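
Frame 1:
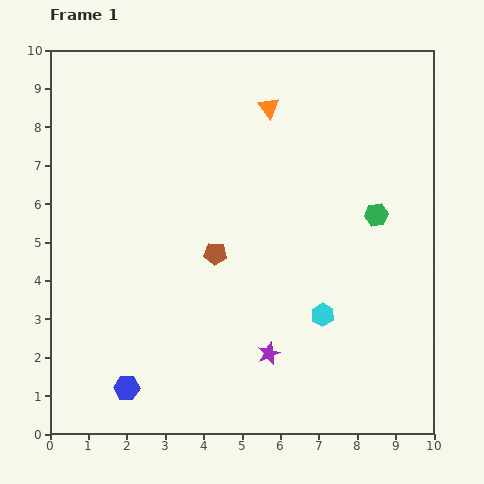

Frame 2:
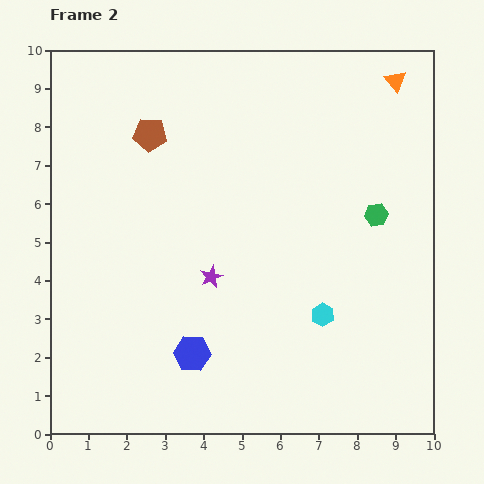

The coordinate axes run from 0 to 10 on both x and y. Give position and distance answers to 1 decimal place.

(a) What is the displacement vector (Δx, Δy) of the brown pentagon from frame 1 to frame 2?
(-1.7, 3.1)

The brown pentagon was at (4.3, 4.7) in frame 1 and (2.6, 7.8) in frame 2.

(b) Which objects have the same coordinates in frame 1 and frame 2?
the cyan hexagon, the green hexagon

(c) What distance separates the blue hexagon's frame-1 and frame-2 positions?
1.9

The blue hexagon moved from (2.0, 1.2) to (3.7, 2.1), a distance of √(1.7² + 0.9²) ≈ 1.9.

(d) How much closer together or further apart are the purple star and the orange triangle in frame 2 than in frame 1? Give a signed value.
+0.6

Distance in frame 1: 6.4. Distance in frame 2: 7.0.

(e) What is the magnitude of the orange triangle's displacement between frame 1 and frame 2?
3.4

The orange triangle moved from (5.7, 8.5) to (9.0, 9.2), a distance of √(3.3² + 0.7²) ≈ 3.4.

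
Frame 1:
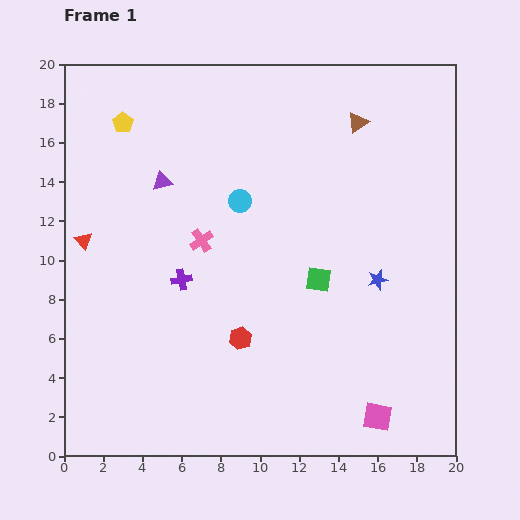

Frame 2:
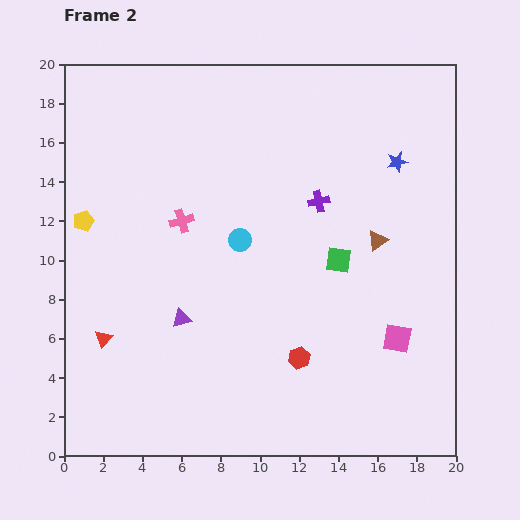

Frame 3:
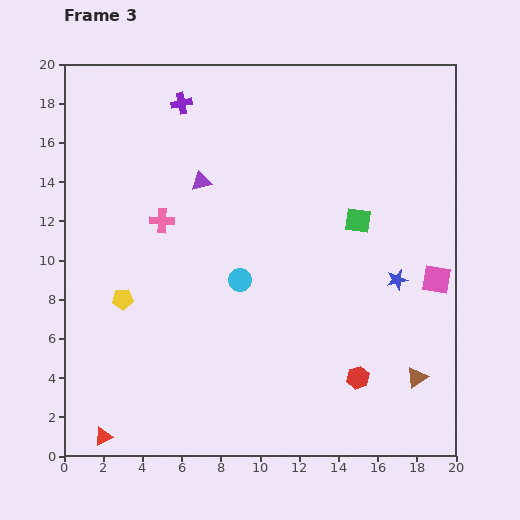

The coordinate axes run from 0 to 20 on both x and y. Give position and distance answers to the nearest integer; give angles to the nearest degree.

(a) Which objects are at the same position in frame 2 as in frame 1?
none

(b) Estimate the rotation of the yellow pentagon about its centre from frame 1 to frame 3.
31° clockwise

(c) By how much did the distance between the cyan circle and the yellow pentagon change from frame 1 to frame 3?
-1

Distance in frame 1: 7. Distance in frame 3: 6.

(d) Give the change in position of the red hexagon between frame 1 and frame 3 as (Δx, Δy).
(6, -2)

The red hexagon was at (9, 6) in frame 1 and (15, 4) in frame 3.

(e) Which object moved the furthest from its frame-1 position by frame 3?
the brown triangle

(moved 13; next 10)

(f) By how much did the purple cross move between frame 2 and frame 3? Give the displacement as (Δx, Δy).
(-7, 5)

The purple cross was at (13, 13) in frame 2 and (6, 18) in frame 3.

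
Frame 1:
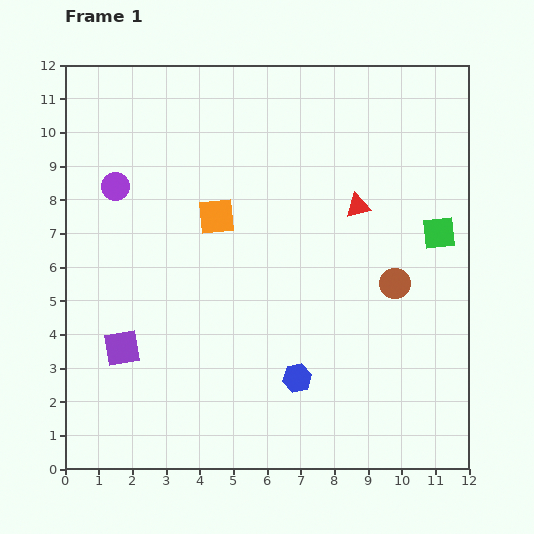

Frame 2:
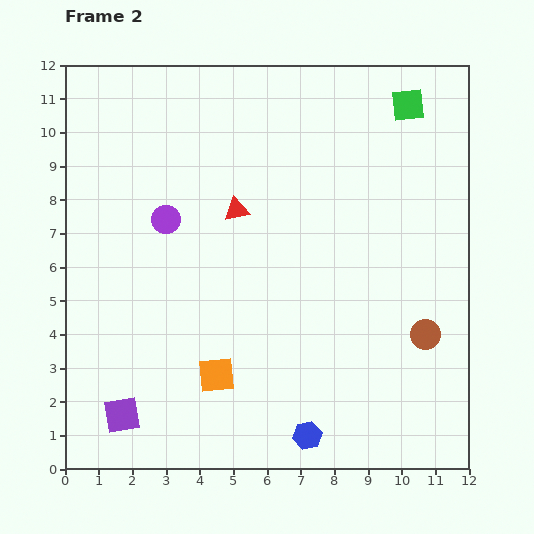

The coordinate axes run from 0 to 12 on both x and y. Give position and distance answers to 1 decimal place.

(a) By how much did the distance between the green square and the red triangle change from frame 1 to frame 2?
+3.5

Distance in frame 1: 2.5. Distance in frame 2: 6.0.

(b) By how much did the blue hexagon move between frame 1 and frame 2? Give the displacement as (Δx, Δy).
(0.3, -1.7)

The blue hexagon was at (6.9, 2.7) in frame 1 and (7.2, 1.0) in frame 2.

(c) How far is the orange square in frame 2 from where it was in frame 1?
4.7

The orange square moved from (4.5, 7.5) to (4.5, 2.8), a distance of √(0.0² + 4.7²) ≈ 4.7.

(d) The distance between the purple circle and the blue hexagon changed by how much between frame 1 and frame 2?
-0.2

Distance in frame 1: 7.9. Distance in frame 2: 7.7.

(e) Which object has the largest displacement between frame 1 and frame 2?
the orange square

(moved 4.7; next 3.9)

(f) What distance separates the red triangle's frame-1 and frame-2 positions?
3.6

The red triangle moved from (8.7, 7.8) to (5.1, 7.7), a distance of √(3.6² + 0.1²) ≈ 3.6.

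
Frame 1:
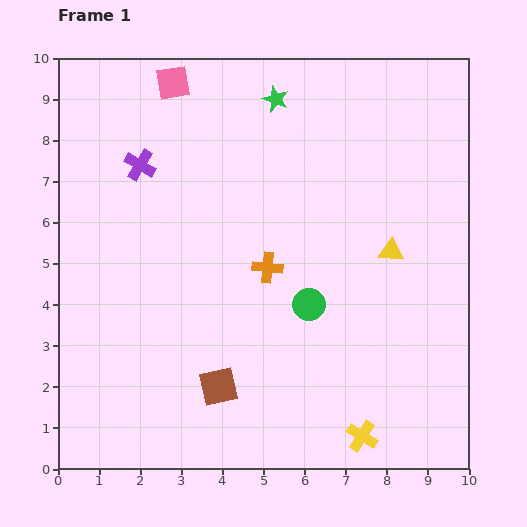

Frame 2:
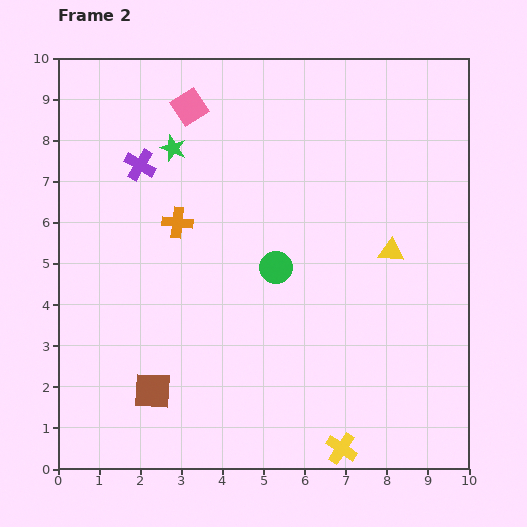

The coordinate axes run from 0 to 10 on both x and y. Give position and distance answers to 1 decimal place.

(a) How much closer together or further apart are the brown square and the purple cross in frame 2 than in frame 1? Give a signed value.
-0.2

Distance in frame 1: 5.7. Distance in frame 2: 5.5.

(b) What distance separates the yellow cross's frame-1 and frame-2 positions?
0.6

The yellow cross moved from (7.4, 0.8) to (6.9, 0.5), a distance of √(0.5² + 0.3²) ≈ 0.6.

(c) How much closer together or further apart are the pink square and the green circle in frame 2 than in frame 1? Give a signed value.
-1.9

Distance in frame 1: 6.3. Distance in frame 2: 4.4.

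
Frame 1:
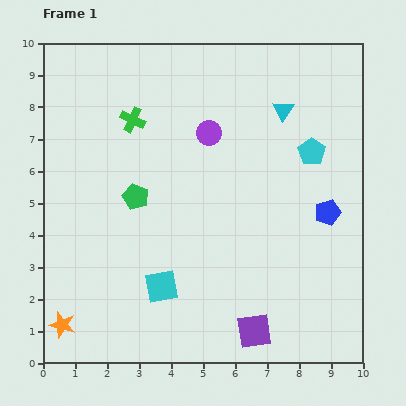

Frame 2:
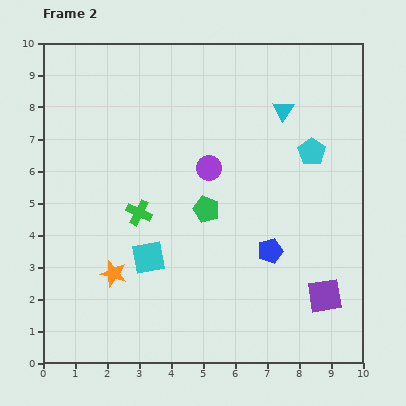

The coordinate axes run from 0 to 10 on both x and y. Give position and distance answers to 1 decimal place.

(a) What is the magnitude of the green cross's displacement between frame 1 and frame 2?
2.9

The green cross moved from (2.8, 7.6) to (3.0, 4.7), a distance of √(0.2² + 2.9²) ≈ 2.9.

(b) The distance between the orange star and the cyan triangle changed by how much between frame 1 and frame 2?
-2.2

Distance in frame 1: 9.6. Distance in frame 2: 7.4.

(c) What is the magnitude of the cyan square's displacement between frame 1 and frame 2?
1.0

The cyan square moved from (3.7, 2.4) to (3.3, 3.3), a distance of √(0.4² + 0.9²) ≈ 1.0.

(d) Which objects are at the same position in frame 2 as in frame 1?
the cyan pentagon, the cyan triangle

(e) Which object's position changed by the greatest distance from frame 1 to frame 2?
the green cross

(moved 2.9; next 2.5)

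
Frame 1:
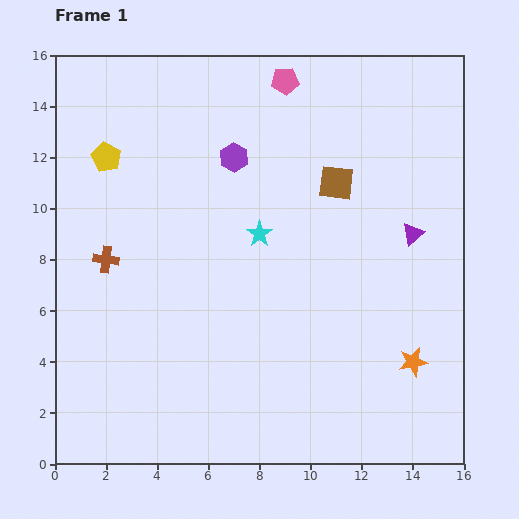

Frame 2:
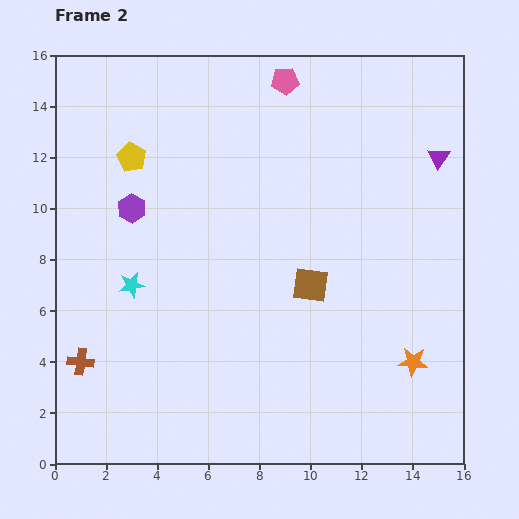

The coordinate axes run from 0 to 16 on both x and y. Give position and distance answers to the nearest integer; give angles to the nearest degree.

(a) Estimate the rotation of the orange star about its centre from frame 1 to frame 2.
17° clockwise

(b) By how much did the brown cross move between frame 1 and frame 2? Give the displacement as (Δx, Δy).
(-1, -4)

The brown cross was at (2, 8) in frame 1 and (1, 4) in frame 2.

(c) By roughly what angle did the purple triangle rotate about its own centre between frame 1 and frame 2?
17° counter-clockwise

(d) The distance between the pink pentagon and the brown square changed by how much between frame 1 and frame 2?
+4

Distance in frame 1: 4. Distance in frame 2: 8.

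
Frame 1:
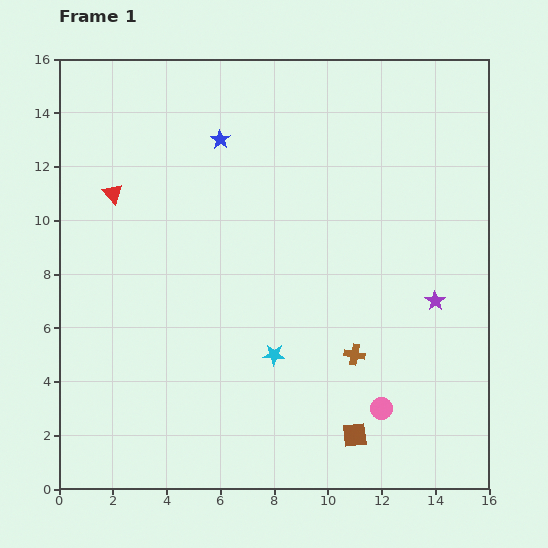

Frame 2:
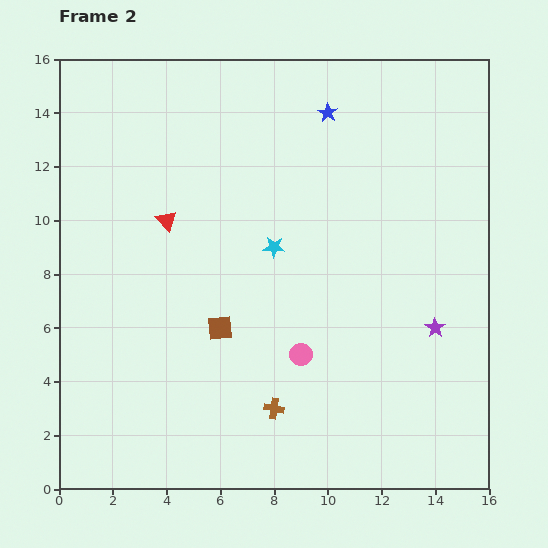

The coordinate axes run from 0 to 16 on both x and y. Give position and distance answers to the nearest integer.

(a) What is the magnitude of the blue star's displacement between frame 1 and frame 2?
4

The blue star moved from (6, 13) to (10, 14), a distance of √(4² + 1²) ≈ 4.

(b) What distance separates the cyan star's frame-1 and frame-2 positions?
4

The cyan star moved from (8, 5) to (8, 9), a distance of √(0² + 4²) ≈ 4.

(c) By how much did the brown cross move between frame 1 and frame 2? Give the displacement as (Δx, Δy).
(-3, -2)

The brown cross was at (11, 5) in frame 1 and (8, 3) in frame 2.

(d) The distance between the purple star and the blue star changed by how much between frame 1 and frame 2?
-1

Distance in frame 1: 10. Distance in frame 2: 9.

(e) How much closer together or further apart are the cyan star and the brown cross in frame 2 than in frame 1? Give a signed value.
+3

Distance in frame 1: 3. Distance in frame 2: 6.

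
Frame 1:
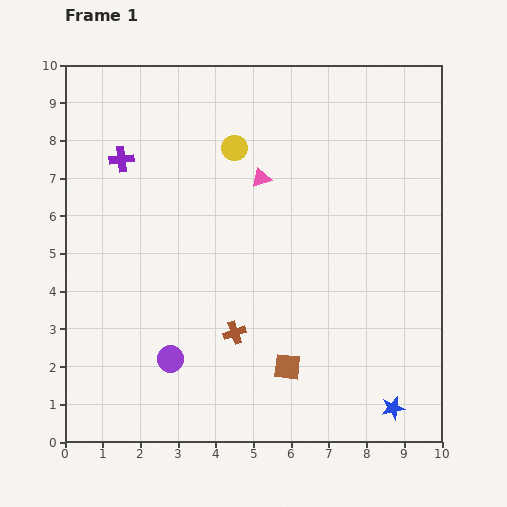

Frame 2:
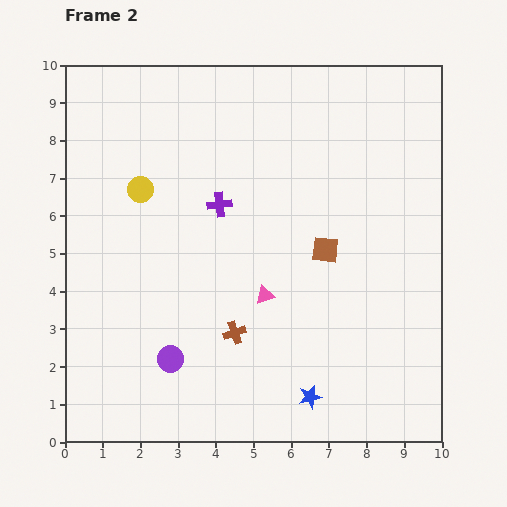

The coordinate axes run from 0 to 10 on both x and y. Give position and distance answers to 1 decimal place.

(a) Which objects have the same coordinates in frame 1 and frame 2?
the purple circle, the brown cross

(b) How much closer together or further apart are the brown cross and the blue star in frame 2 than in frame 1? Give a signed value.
-2.1

Distance in frame 1: 4.7. Distance in frame 2: 2.6.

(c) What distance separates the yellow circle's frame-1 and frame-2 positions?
2.7

The yellow circle moved from (4.5, 7.8) to (2.0, 6.7), a distance of √(2.5² + 1.1²) ≈ 2.7.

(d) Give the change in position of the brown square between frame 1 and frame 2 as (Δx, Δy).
(1.0, 3.1)

The brown square was at (5.9, 2.0) in frame 1 and (6.9, 5.1) in frame 2.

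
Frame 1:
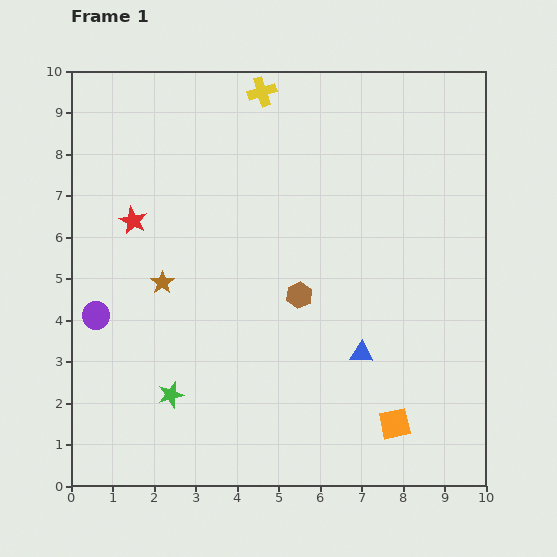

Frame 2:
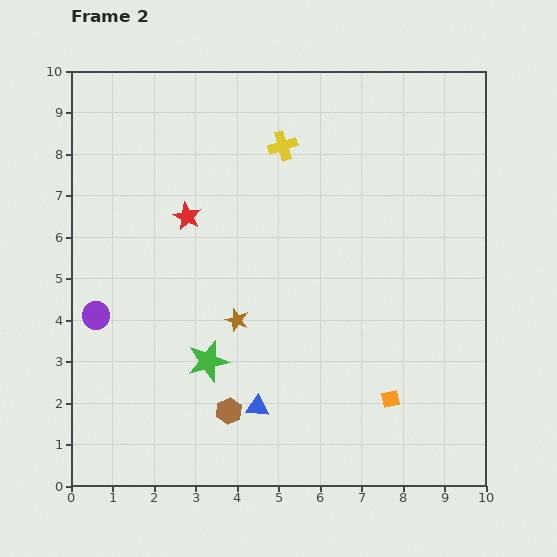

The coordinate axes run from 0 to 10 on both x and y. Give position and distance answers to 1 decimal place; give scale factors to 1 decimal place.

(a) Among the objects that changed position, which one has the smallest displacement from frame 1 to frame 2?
the orange square

(moved 0.6)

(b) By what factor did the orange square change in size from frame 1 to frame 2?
0.6×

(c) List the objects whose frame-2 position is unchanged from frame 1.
the purple circle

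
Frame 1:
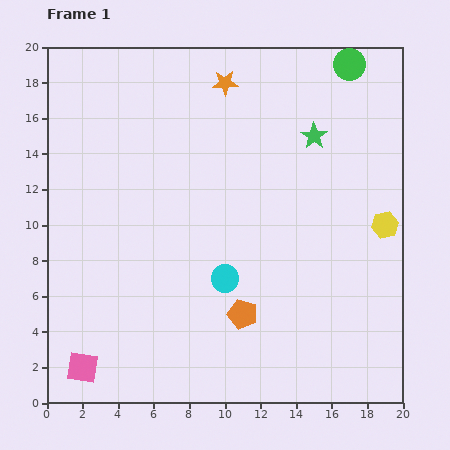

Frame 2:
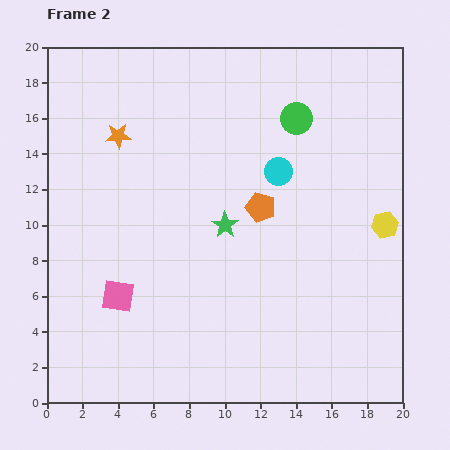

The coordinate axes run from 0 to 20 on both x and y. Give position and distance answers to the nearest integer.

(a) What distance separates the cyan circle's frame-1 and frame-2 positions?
7

The cyan circle moved from (10, 7) to (13, 13), a distance of √(3² + 6²) ≈ 7.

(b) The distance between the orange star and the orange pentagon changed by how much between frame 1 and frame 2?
-4

Distance in frame 1: 13. Distance in frame 2: 9.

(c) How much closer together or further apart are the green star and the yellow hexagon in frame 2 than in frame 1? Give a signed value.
+3

Distance in frame 1: 6. Distance in frame 2: 9.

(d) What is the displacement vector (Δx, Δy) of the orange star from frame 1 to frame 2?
(-6, -3)

The orange star was at (10, 18) in frame 1 and (4, 15) in frame 2.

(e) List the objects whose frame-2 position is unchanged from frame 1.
the yellow hexagon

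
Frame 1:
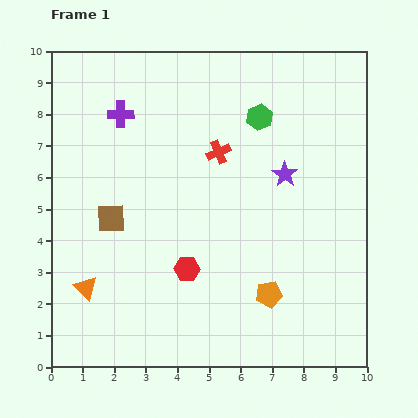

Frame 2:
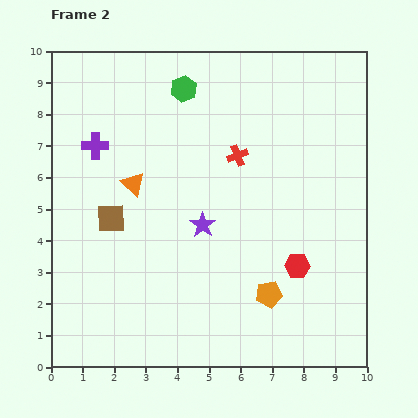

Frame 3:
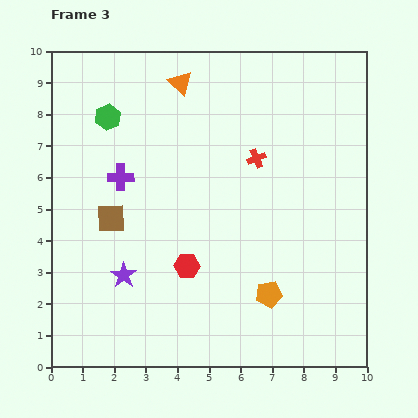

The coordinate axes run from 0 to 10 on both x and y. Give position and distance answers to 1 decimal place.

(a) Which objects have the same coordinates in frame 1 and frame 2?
the brown square, the orange pentagon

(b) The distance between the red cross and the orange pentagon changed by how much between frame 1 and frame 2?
-0.3

Distance in frame 1: 4.8. Distance in frame 2: 4.5.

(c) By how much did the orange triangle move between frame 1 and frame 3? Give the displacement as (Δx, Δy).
(3.0, 6.5)

The orange triangle was at (1.1, 2.5) in frame 1 and (4.1, 9.0) in frame 3.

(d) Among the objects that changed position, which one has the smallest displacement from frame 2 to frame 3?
the red cross

(moved 0.6)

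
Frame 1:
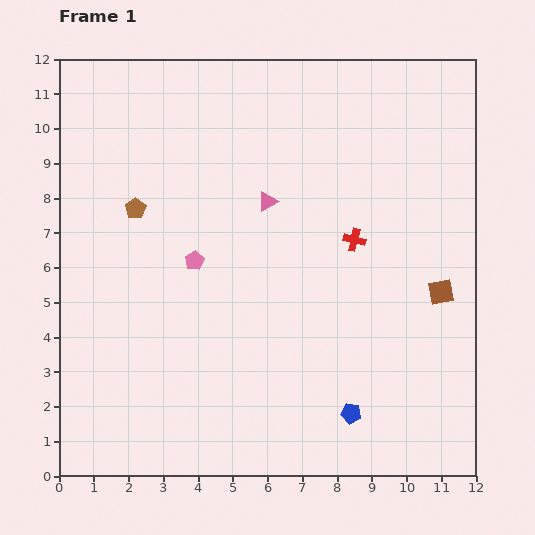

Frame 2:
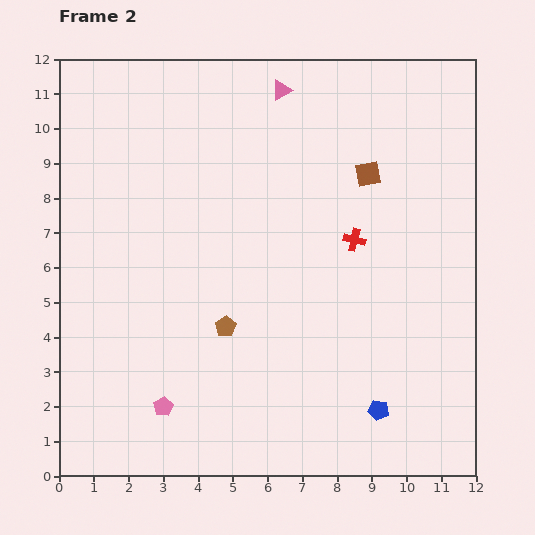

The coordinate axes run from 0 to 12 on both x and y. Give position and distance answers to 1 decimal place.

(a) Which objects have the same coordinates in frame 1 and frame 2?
the red cross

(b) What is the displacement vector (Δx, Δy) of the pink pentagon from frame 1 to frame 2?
(-0.9, -4.2)

The pink pentagon was at (3.9, 6.2) in frame 1 and (3.0, 2.0) in frame 2.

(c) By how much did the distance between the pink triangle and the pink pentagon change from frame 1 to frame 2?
+7.0

Distance in frame 1: 2.7. Distance in frame 2: 9.7.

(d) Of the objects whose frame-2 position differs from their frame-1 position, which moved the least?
the blue pentagon

(moved 0.8)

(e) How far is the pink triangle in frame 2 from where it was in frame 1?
3.2

The pink triangle moved from (6.0, 7.9) to (6.4, 11.1), a distance of √(0.4² + 3.2²) ≈ 3.2.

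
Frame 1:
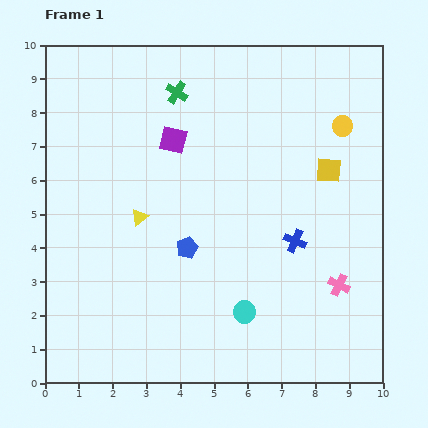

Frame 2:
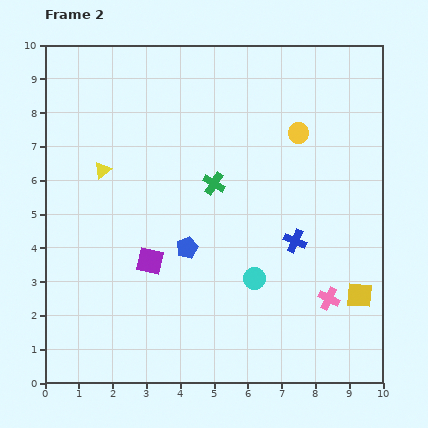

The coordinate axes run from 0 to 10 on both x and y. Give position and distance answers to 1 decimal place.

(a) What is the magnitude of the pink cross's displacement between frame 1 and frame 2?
0.5

The pink cross moved from (8.7, 2.9) to (8.4, 2.5), a distance of √(0.3² + 0.4²) ≈ 0.5.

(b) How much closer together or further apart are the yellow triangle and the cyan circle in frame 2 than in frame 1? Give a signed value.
+1.3

Distance in frame 1: 4.2. Distance in frame 2: 5.5.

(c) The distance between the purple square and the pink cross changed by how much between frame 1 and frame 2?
-1.1

Distance in frame 1: 6.5. Distance in frame 2: 5.4.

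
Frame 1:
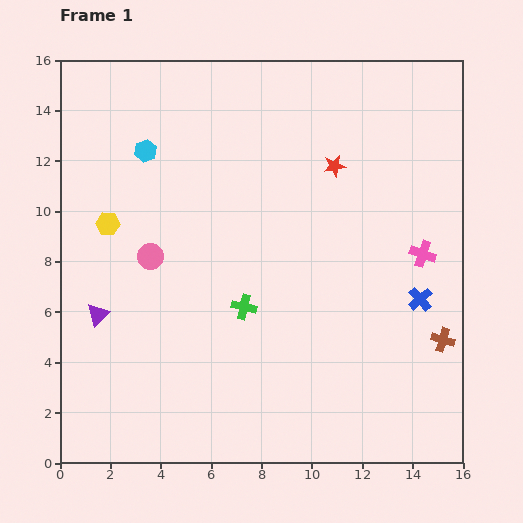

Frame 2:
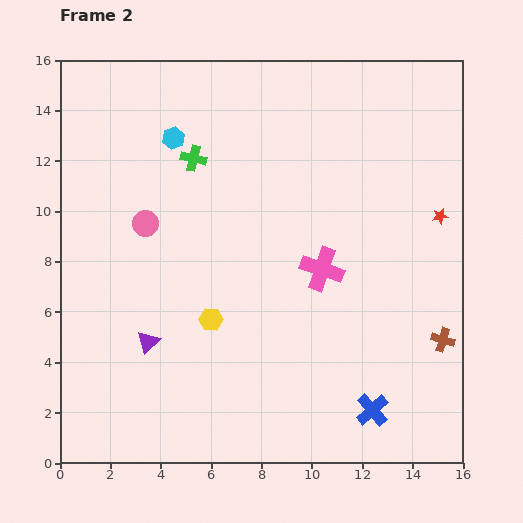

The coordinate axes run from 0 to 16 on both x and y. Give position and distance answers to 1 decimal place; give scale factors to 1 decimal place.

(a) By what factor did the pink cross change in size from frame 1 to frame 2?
1.7×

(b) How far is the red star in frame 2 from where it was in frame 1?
4.7

The red star moved from (10.9, 11.8) to (15.1, 9.8), a distance of √(4.2² + 2.0²) ≈ 4.7.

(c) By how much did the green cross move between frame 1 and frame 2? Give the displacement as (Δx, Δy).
(-2.0, 5.9)

The green cross was at (7.3, 6.2) in frame 1 and (5.3, 12.1) in frame 2.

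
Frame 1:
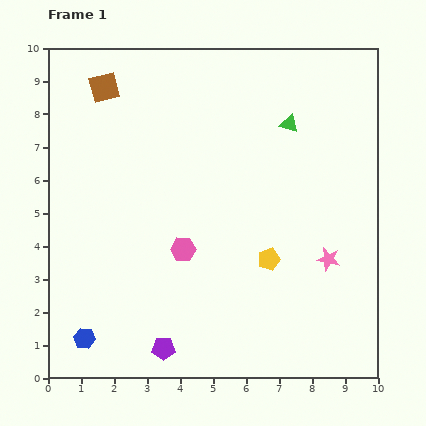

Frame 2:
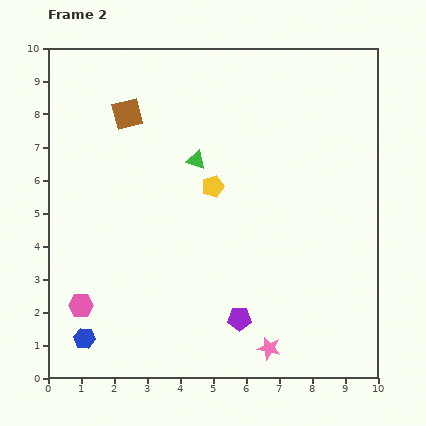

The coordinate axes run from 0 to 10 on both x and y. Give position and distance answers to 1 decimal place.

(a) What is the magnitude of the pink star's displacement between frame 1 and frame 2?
3.2

The pink star moved from (8.5, 3.6) to (6.7, 0.9), a distance of √(1.8² + 2.7²) ≈ 3.2.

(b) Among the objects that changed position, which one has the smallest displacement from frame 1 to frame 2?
the brown square

(moved 1.1)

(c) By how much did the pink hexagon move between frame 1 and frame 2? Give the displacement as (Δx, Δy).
(-3.1, -1.7)

The pink hexagon was at (4.1, 3.9) in frame 1 and (1.0, 2.2) in frame 2.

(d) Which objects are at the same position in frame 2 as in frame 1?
the blue hexagon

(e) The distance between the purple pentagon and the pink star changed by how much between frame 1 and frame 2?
-4.4

Distance in frame 1: 5.7. Distance in frame 2: 1.3.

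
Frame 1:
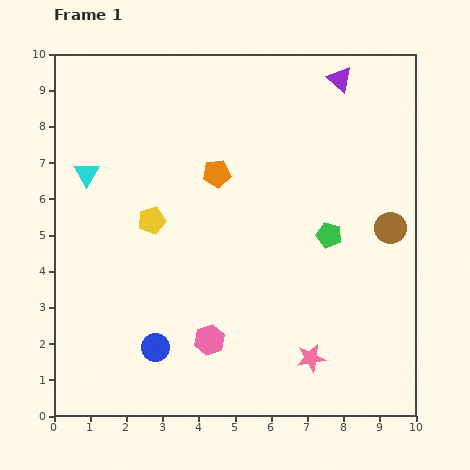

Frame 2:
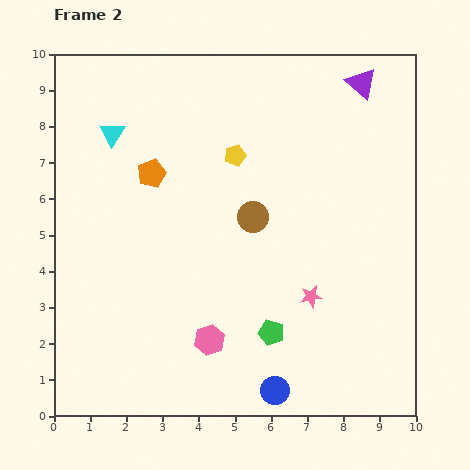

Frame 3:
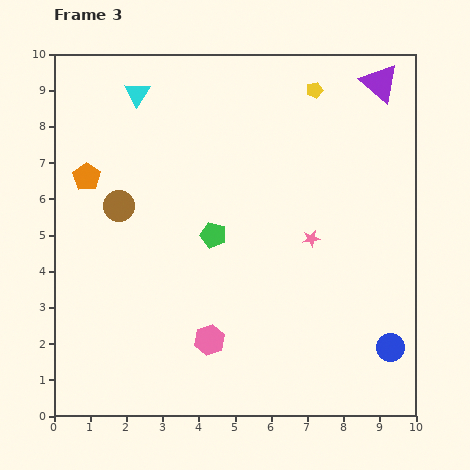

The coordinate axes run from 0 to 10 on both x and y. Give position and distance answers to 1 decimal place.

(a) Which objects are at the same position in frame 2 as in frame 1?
the pink hexagon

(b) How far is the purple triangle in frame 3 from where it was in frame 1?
1.1

The purple triangle moved from (7.9, 9.3) to (9.0, 9.2), a distance of √(1.1² + 0.1²) ≈ 1.1.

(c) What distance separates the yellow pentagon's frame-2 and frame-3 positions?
2.8

The yellow pentagon moved from (5.0, 7.2) to (7.2, 9.0), a distance of √(2.2² + 1.8²) ≈ 2.8.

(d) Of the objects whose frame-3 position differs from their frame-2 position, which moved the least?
the purple triangle

(moved 0.5)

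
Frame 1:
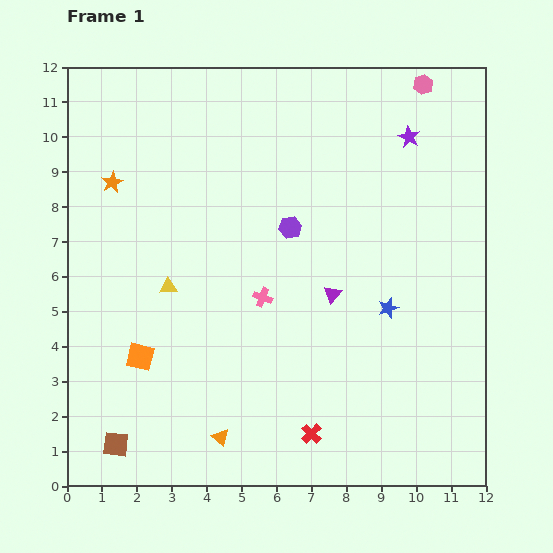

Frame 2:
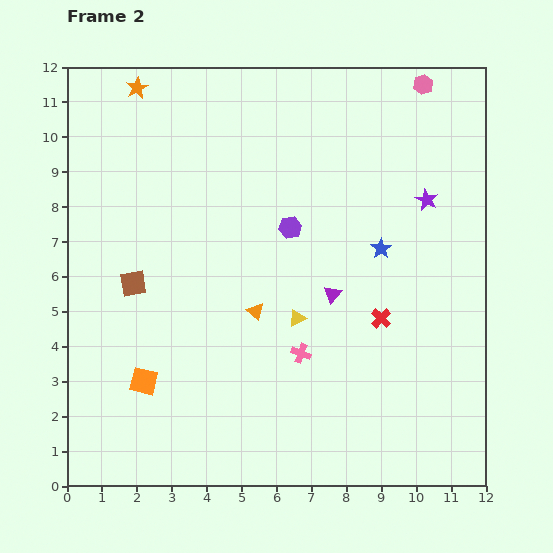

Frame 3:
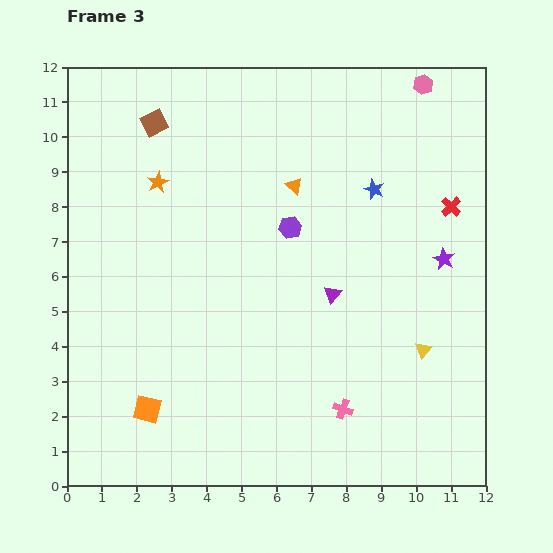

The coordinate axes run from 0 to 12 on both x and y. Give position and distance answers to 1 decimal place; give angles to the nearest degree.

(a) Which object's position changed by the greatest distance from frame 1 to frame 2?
the brown square

(moved 4.6; next 3.9)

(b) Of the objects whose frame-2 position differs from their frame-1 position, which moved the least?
the orange square

(moved 0.7)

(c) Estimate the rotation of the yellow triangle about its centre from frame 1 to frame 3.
44° counter-clockwise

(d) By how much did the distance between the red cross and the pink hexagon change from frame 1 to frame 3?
-6.9

Distance in frame 1: 10.5. Distance in frame 3: 3.6.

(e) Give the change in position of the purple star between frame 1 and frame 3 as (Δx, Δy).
(1.0, -3.5)

The purple star was at (9.8, 10.0) in frame 1 and (10.8, 6.5) in frame 3.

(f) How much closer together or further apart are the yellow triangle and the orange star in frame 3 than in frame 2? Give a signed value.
+1.0

Distance in frame 2: 8.0. Distance in frame 3: 9.0.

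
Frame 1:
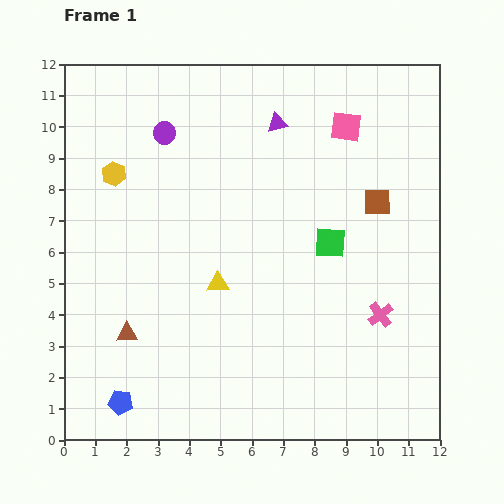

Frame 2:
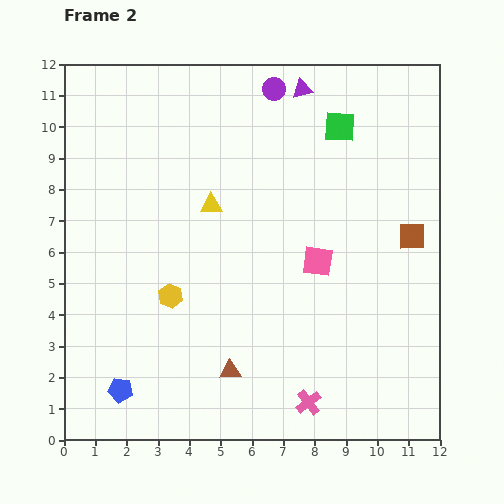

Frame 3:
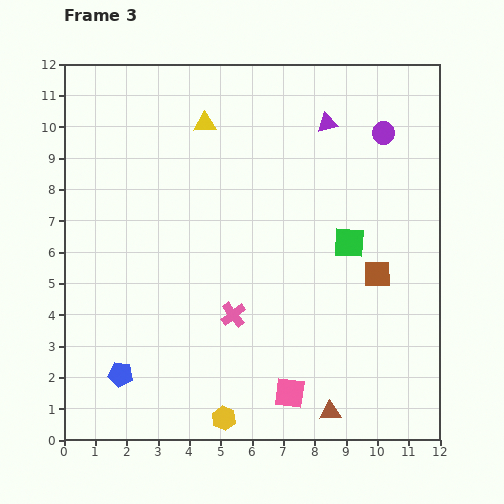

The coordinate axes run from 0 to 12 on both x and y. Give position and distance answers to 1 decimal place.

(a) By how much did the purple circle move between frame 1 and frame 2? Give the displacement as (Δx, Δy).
(3.5, 1.4)

The purple circle was at (3.2, 9.8) in frame 1 and (6.7, 11.2) in frame 2.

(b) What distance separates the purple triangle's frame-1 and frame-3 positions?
1.6

The purple triangle moved from (6.8, 10.1) to (8.4, 10.1), a distance of √(1.6² + 0.0²) ≈ 1.6.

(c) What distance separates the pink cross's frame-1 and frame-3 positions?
4.7

The pink cross moved from (10.1, 4.0) to (5.4, 4.0), a distance of √(4.7² + 0.0²) ≈ 4.7.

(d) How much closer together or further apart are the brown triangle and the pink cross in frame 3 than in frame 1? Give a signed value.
-3.7

Distance in frame 1: 8.1. Distance in frame 3: 4.4.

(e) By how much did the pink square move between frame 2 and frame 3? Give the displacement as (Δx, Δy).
(-0.9, -4.2)

The pink square was at (8.1, 5.7) in frame 2 and (7.2, 1.5) in frame 3.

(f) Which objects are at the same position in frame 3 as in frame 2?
none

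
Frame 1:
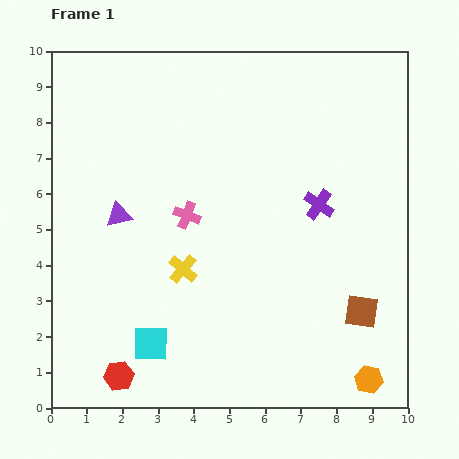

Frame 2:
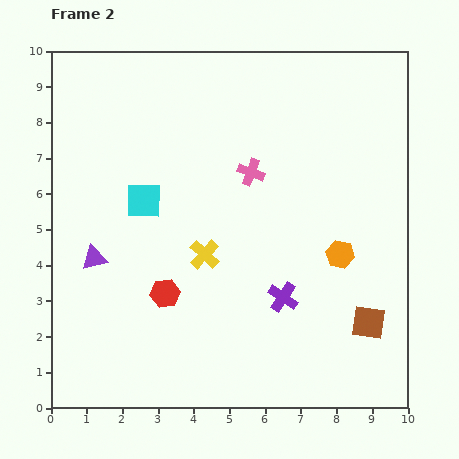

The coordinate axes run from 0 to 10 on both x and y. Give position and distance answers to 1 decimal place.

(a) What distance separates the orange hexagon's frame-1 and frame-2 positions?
3.6

The orange hexagon moved from (8.9, 0.8) to (8.1, 4.3), a distance of √(0.8² + 3.5²) ≈ 3.6.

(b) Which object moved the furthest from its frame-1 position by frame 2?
the cyan square

(moved 4.0; next 3.6)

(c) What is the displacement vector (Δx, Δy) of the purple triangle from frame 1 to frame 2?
(-0.7, -1.2)

The purple triangle was at (1.9, 5.4) in frame 1 and (1.2, 4.2) in frame 2.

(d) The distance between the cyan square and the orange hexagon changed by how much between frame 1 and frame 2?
-0.5

Distance in frame 1: 6.2. Distance in frame 2: 5.7.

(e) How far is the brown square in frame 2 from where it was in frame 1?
0.4

The brown square moved from (8.7, 2.7) to (8.9, 2.4), a distance of √(0.2² + 0.3²) ≈ 0.4.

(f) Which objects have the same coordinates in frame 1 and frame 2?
none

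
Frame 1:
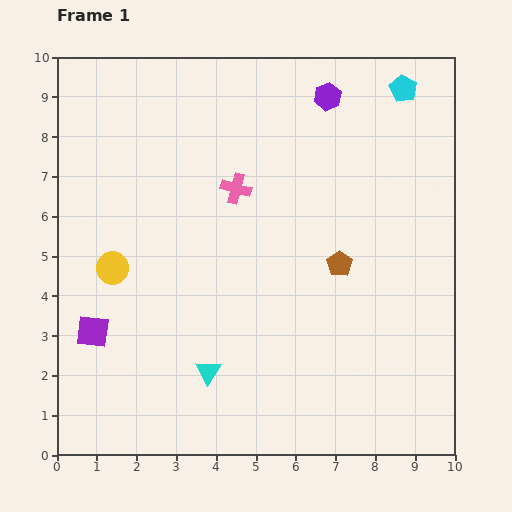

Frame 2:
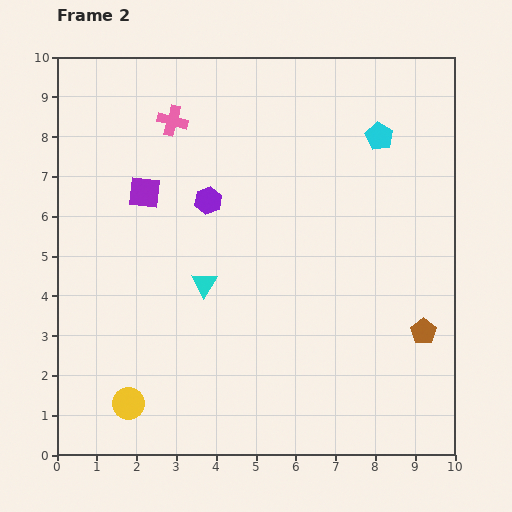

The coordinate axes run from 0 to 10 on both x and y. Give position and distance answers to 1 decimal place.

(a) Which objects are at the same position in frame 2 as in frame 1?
none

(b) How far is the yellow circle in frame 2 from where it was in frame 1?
3.4

The yellow circle moved from (1.4, 4.7) to (1.8, 1.3), a distance of √(0.4² + 3.4²) ≈ 3.4.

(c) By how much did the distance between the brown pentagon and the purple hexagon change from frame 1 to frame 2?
+2.1

Distance in frame 1: 4.2. Distance in frame 2: 6.3.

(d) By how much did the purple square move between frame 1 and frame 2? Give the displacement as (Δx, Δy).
(1.3, 3.5)

The purple square was at (0.9, 3.1) in frame 1 and (2.2, 6.6) in frame 2.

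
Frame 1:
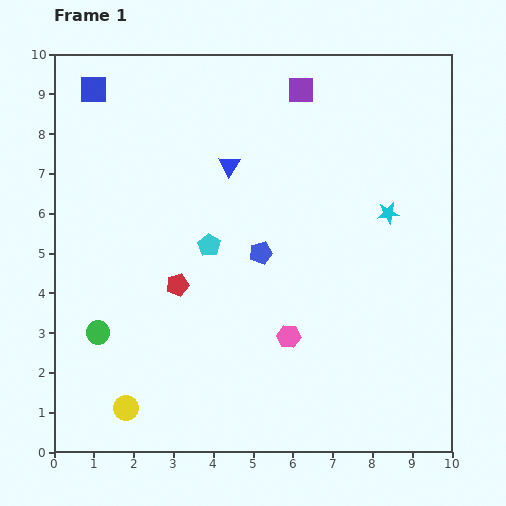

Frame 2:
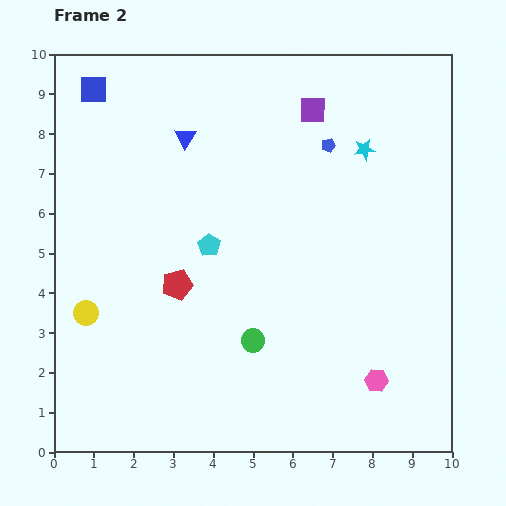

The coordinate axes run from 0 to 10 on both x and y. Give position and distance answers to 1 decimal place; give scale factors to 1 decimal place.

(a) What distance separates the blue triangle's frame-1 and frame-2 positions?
1.3

The blue triangle moved from (4.4, 7.2) to (3.3, 7.9), a distance of √(1.1² + 0.7²) ≈ 1.3.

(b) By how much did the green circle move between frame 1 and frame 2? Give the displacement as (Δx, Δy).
(3.9, -0.2)

The green circle was at (1.1, 3.0) in frame 1 and (5.0, 2.8) in frame 2.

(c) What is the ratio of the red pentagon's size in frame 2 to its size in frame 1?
1.4×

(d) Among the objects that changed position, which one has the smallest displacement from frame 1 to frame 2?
the purple square

(moved 0.6)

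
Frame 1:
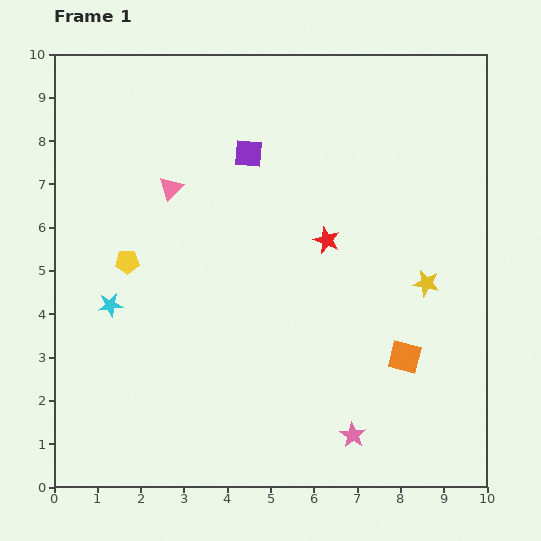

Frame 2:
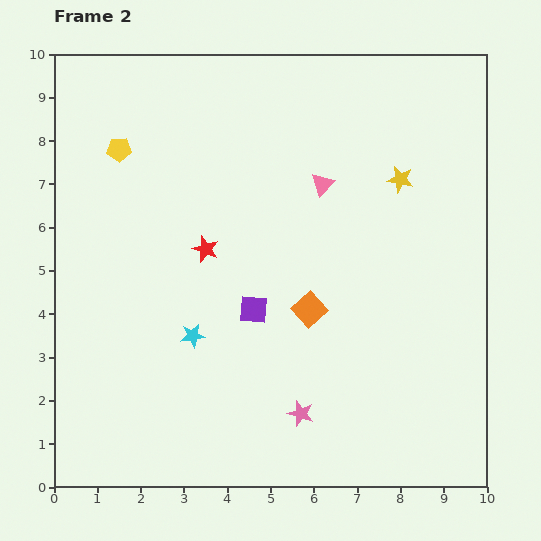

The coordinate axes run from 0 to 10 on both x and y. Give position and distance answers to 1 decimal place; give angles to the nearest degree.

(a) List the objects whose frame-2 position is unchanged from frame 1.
none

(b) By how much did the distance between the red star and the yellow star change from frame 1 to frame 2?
+2.3

Distance in frame 1: 2.5. Distance in frame 2: 4.8.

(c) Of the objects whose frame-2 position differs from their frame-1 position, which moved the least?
the pink star

(moved 1.3)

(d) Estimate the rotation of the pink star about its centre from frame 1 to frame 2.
16° counter-clockwise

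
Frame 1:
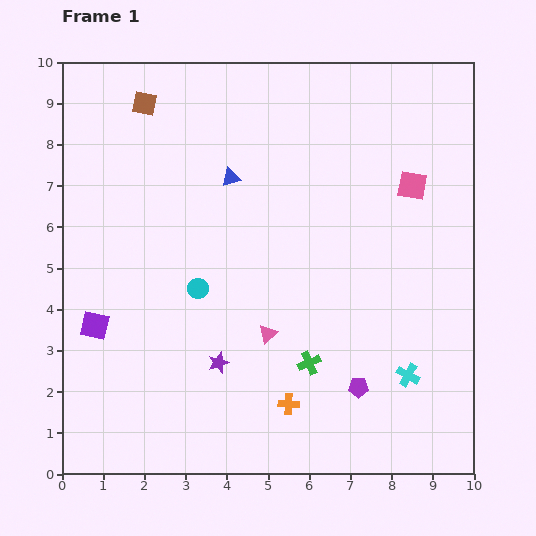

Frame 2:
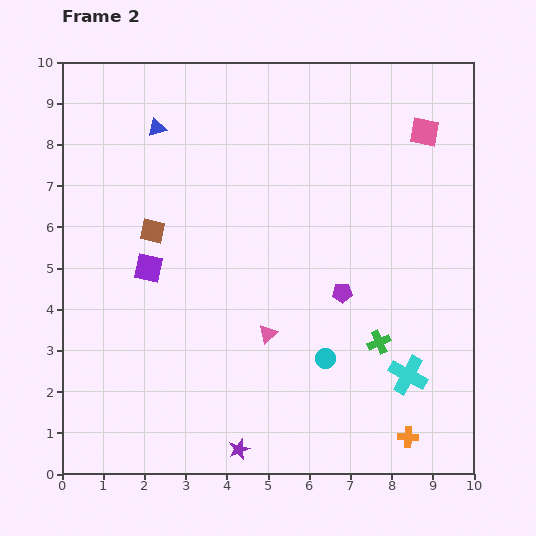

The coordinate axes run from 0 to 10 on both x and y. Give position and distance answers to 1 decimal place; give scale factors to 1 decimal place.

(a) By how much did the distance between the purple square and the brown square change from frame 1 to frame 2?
-4.6

Distance in frame 1: 5.5. Distance in frame 2: 0.9.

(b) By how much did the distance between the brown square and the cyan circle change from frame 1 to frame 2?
+0.5

Distance in frame 1: 4.7. Distance in frame 2: 5.2.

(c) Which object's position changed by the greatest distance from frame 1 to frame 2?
the cyan circle

(moved 3.5; next 3.1)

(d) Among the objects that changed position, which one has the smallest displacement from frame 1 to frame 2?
the pink square

(moved 1.3)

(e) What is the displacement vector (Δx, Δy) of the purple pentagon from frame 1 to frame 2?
(-0.4, 2.3)

The purple pentagon was at (7.2, 2.1) in frame 1 and (6.8, 4.4) in frame 2.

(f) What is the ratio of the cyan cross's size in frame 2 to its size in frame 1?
1.6×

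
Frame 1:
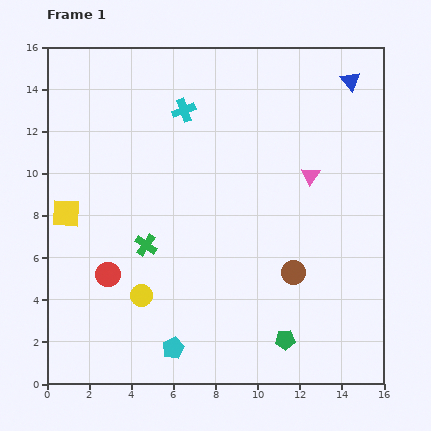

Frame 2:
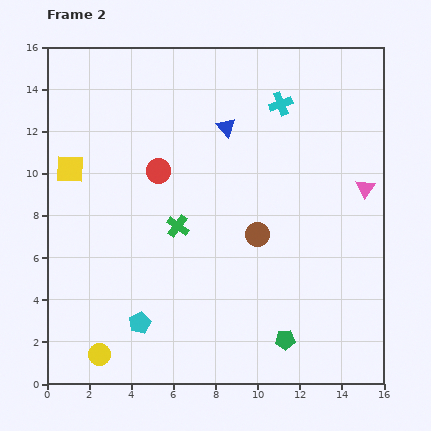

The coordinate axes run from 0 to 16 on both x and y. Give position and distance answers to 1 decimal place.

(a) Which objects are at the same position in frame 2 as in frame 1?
the green pentagon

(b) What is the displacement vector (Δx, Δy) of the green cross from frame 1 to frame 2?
(1.5, 0.9)

The green cross was at (4.7, 6.6) in frame 1 and (6.2, 7.5) in frame 2.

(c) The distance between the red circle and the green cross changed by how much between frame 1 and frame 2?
+0.5

Distance in frame 1: 2.3. Distance in frame 2: 2.8.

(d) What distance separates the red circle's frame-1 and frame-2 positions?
5.5

The red circle moved from (2.9, 5.2) to (5.3, 10.1), a distance of √(2.4² + 4.9²) ≈ 5.5.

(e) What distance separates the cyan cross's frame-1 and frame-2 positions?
4.6

The cyan cross moved from (6.5, 13.0) to (11.1, 13.3), a distance of √(4.6² + 0.3²) ≈ 4.6.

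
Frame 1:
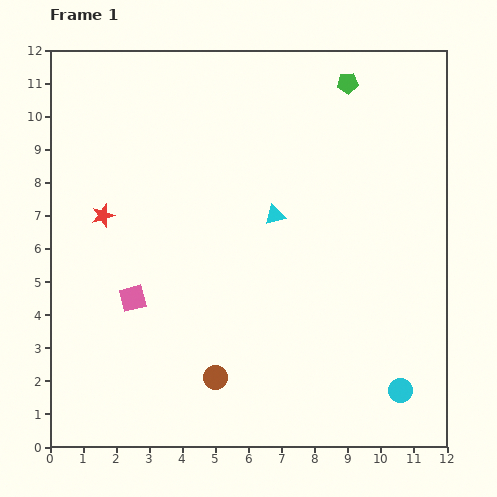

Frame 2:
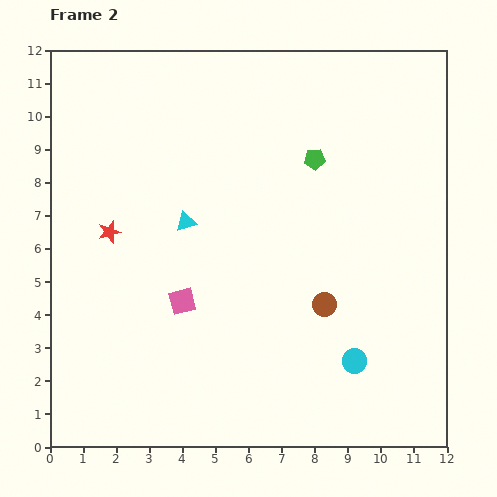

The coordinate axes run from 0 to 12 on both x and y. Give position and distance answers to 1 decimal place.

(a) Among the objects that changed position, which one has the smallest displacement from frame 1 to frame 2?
the red star

(moved 0.5)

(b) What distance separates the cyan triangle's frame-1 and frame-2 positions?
2.7

The cyan triangle moved from (6.8, 7.0) to (4.1, 6.8), a distance of √(2.7² + 0.2²) ≈ 2.7.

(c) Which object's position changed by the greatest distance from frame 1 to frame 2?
the brown circle

(moved 4.0; next 2.7)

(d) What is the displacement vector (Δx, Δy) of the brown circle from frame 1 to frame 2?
(3.3, 2.2)

The brown circle was at (5.0, 2.1) in frame 1 and (8.3, 4.3) in frame 2.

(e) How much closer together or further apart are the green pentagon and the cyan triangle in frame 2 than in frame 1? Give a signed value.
-0.3

Distance in frame 1: 4.6. Distance in frame 2: 4.3.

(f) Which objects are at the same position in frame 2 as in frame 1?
none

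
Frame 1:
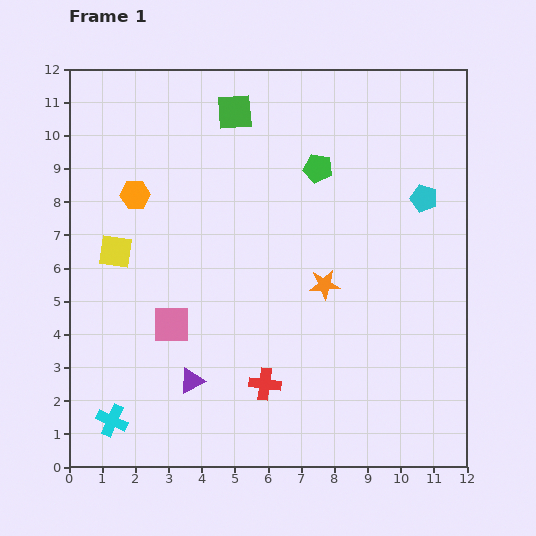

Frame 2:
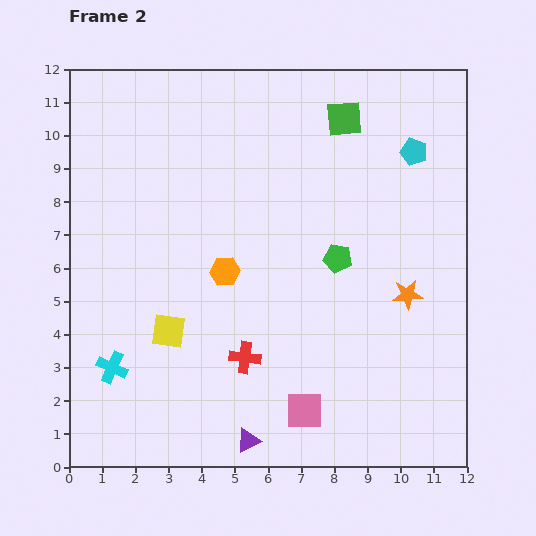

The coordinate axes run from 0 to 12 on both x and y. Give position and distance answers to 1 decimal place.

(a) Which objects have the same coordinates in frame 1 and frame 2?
none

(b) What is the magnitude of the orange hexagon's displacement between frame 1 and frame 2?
3.5

The orange hexagon moved from (2.0, 8.2) to (4.7, 5.9), a distance of √(2.7² + 2.3²) ≈ 3.5.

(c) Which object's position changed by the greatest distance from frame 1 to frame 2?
the pink square

(moved 4.8; next 3.5)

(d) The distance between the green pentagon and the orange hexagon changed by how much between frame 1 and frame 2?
-2.2

Distance in frame 1: 5.6. Distance in frame 2: 3.4.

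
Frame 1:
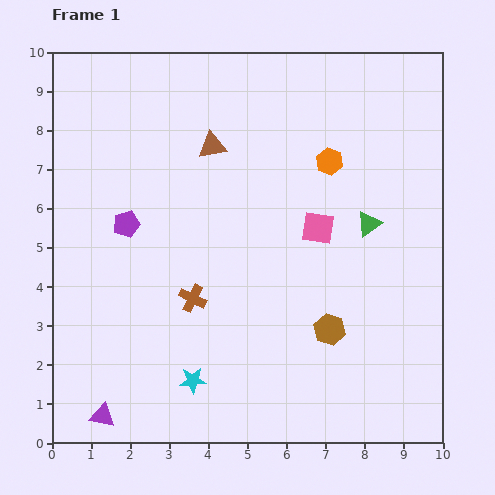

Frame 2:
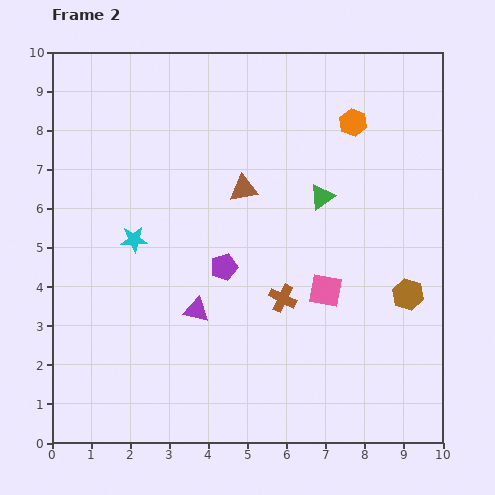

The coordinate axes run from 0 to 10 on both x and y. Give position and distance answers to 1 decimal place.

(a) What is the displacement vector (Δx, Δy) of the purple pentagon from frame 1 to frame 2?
(2.5, -1.1)

The purple pentagon was at (1.9, 5.6) in frame 1 and (4.4, 4.5) in frame 2.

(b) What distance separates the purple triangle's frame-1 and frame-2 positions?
3.6

The purple triangle moved from (1.3, 0.7) to (3.7, 3.4), a distance of √(2.4² + 2.7²) ≈ 3.6.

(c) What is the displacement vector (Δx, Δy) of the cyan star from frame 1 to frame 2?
(-1.5, 3.6)

The cyan star was at (3.6, 1.6) in frame 1 and (2.1, 5.2) in frame 2.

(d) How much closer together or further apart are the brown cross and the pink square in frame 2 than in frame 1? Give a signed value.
-2.6

Distance in frame 1: 3.7. Distance in frame 2: 1.1.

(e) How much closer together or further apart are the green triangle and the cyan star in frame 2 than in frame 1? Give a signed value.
-1.1

Distance in frame 1: 6.0. Distance in frame 2: 4.9.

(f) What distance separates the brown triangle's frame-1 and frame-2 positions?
1.4

The brown triangle moved from (4.1, 7.6) to (4.9, 6.5), a distance of √(0.8² + 1.1²) ≈ 1.4.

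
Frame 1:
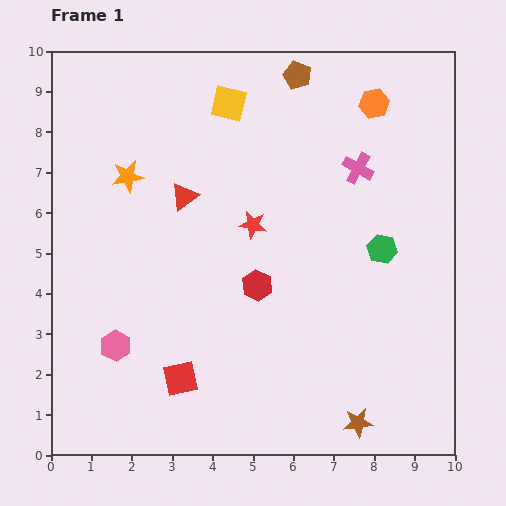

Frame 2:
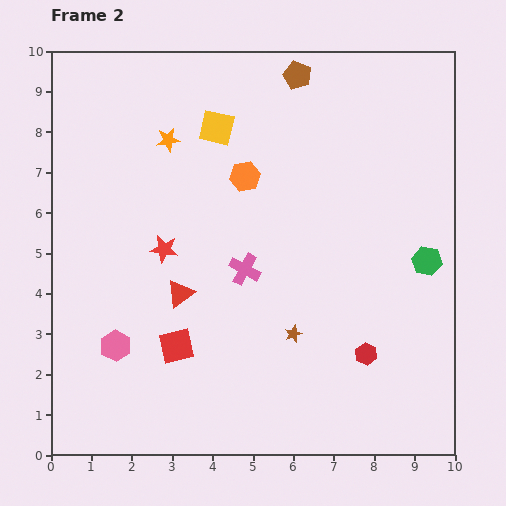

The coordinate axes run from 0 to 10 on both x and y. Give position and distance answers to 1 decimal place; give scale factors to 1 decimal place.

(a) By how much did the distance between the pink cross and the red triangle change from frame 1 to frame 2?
-2.7

Distance in frame 1: 4.4. Distance in frame 2: 1.7.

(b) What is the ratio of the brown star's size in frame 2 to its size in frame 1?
0.6×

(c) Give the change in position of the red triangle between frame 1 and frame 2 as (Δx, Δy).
(-0.1, -2.4)

The red triangle was at (3.3, 6.4) in frame 1 and (3.2, 4.0) in frame 2.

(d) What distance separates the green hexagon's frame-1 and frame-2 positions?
1.1

The green hexagon moved from (8.2, 5.1) to (9.3, 4.8), a distance of √(1.1² + 0.3²) ≈ 1.1.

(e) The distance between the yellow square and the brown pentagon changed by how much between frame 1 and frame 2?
+0.6

Distance in frame 1: 1.8. Distance in frame 2: 2.4.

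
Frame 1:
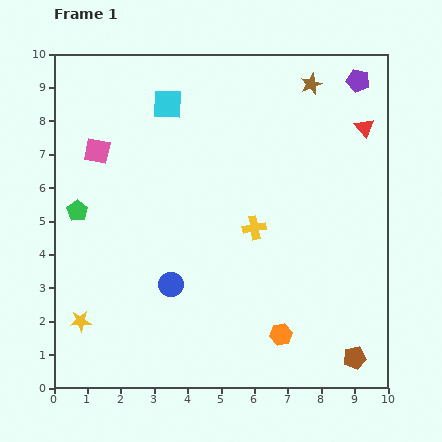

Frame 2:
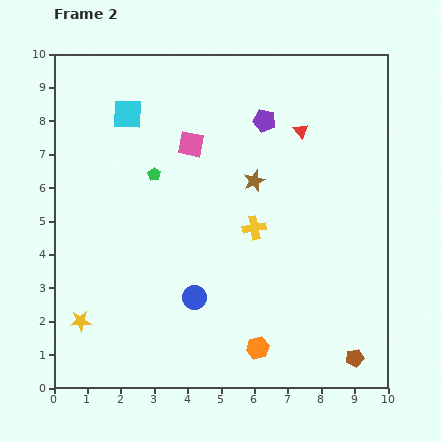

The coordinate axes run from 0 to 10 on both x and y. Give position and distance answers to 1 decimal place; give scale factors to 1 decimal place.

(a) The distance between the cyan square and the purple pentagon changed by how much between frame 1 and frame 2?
-1.6

Distance in frame 1: 5.7. Distance in frame 2: 4.1.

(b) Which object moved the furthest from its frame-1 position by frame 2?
the brown star

(moved 3.4; next 3.0)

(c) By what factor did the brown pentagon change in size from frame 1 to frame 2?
0.8×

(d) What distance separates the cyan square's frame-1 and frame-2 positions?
1.2

The cyan square moved from (3.4, 8.5) to (2.2, 8.2), a distance of √(1.2² + 0.3²) ≈ 1.2.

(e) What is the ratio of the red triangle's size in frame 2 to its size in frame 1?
0.8×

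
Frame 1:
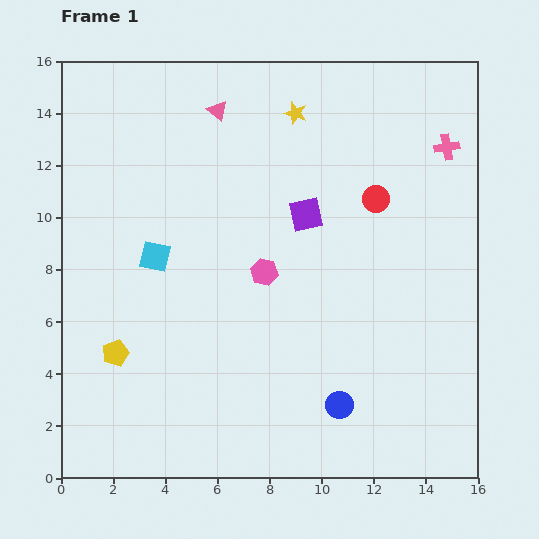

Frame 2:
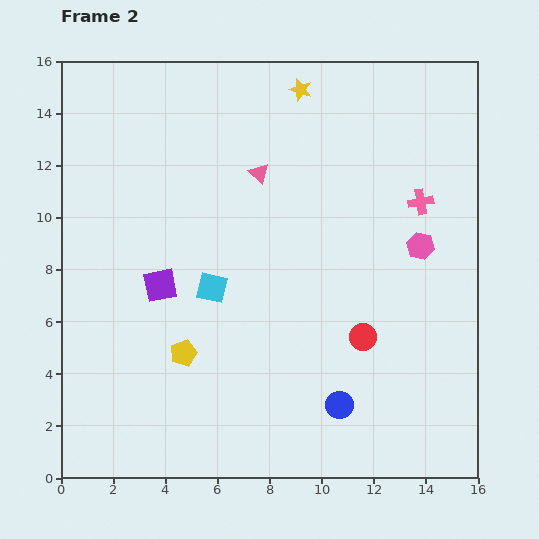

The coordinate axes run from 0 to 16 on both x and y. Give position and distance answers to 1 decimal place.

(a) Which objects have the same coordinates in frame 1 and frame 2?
the blue circle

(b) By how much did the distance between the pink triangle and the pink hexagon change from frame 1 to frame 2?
+0.3

Distance in frame 1: 6.5. Distance in frame 2: 6.8.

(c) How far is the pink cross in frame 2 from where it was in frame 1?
2.3

The pink cross moved from (14.8, 12.7) to (13.8, 10.6), a distance of √(1.0² + 2.1²) ≈ 2.3.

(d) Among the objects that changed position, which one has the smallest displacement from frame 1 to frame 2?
the yellow star

(moved 0.9)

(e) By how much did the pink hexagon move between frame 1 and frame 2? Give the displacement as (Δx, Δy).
(6.0, 1.0)

The pink hexagon was at (7.8, 7.9) in frame 1 and (13.8, 8.9) in frame 2.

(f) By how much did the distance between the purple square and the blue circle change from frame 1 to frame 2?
+0.9

Distance in frame 1: 7.4. Distance in frame 2: 8.3.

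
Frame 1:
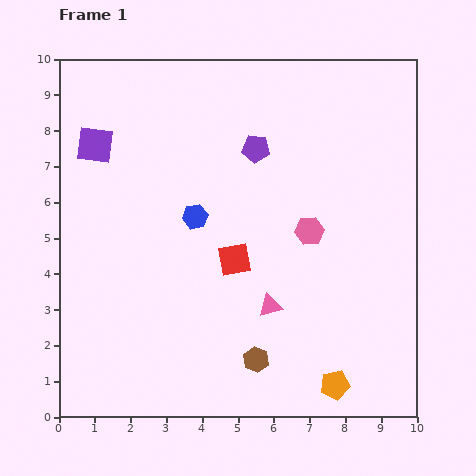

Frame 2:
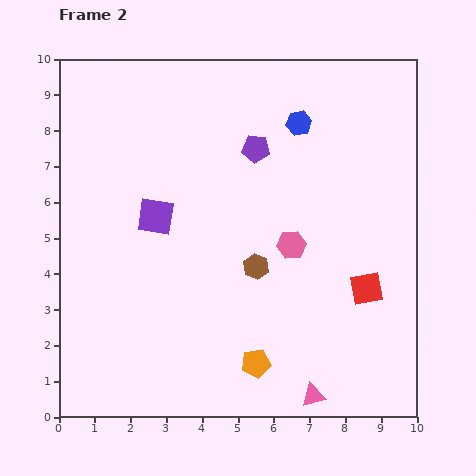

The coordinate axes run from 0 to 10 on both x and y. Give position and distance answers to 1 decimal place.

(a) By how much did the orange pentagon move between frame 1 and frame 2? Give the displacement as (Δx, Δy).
(-2.2, 0.6)

The orange pentagon was at (7.7, 0.9) in frame 1 and (5.5, 1.5) in frame 2.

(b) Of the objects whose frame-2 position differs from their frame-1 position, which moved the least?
the pink hexagon

(moved 0.6)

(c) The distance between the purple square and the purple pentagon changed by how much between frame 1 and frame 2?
-1.1

Distance in frame 1: 4.5. Distance in frame 2: 3.4.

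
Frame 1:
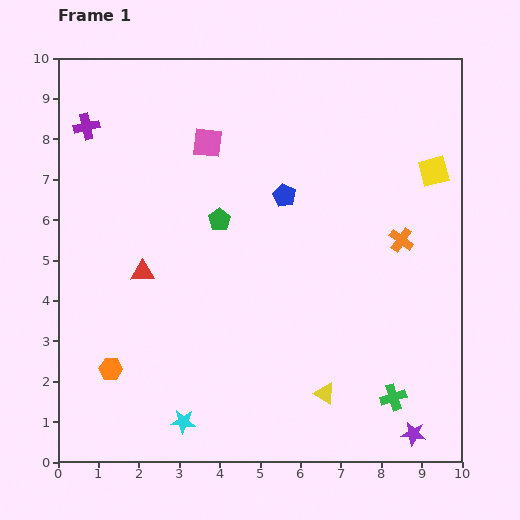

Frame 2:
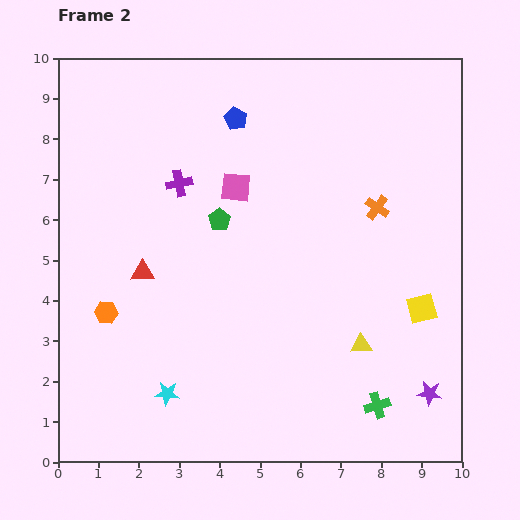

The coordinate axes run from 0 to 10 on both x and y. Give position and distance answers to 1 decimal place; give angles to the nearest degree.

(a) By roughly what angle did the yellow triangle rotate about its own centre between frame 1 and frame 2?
33° counter-clockwise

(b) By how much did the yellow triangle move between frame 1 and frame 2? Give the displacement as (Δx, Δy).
(0.9, 1.2)

The yellow triangle was at (6.6, 1.7) in frame 1 and (7.5, 2.9) in frame 2.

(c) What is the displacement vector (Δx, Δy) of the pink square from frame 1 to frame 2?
(0.7, -1.1)

The pink square was at (3.7, 7.9) in frame 1 and (4.4, 6.8) in frame 2.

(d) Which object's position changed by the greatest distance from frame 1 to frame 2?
the yellow square

(moved 3.4; next 2.7)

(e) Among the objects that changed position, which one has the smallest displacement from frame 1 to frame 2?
the green cross

(moved 0.4)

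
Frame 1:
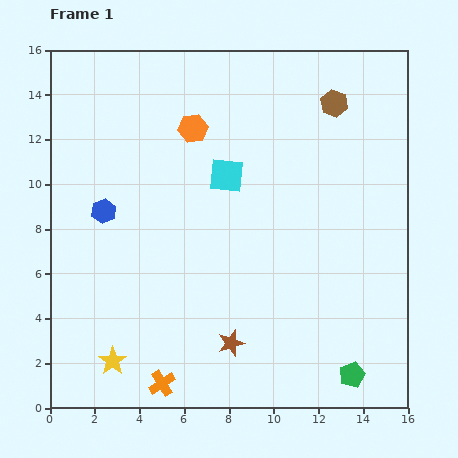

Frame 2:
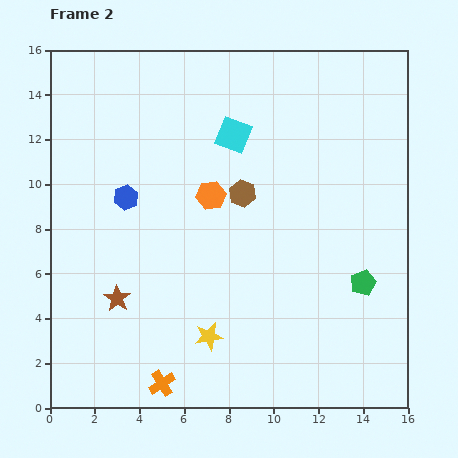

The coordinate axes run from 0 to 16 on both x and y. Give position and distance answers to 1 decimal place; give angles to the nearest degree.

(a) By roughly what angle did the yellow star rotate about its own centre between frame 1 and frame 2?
25° clockwise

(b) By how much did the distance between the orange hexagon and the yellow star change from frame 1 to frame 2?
-4.7

Distance in frame 1: 11.0. Distance in frame 2: 6.3.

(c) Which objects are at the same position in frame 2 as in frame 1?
the orange cross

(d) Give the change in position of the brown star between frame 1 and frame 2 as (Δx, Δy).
(-5.1, 2.0)

The brown star was at (8.1, 2.9) in frame 1 and (3.0, 4.9) in frame 2.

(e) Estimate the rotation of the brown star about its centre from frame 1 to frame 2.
21° counter-clockwise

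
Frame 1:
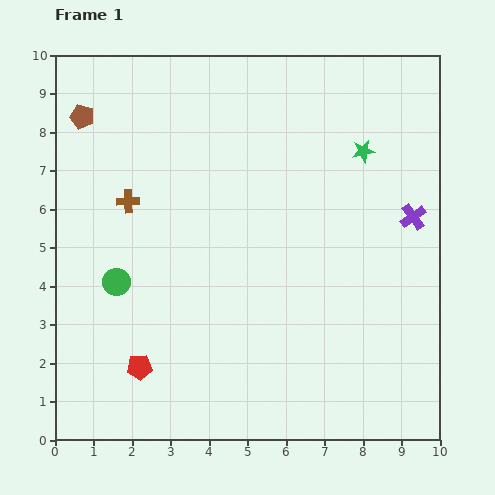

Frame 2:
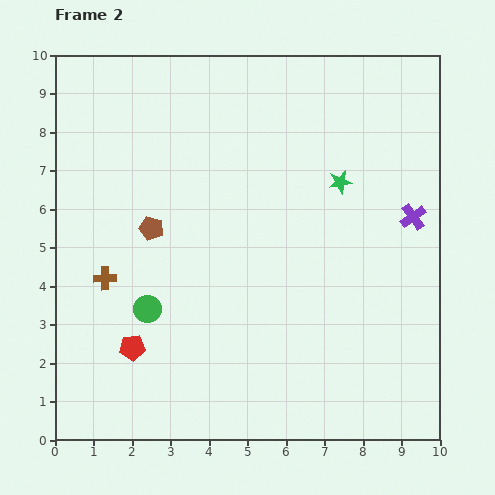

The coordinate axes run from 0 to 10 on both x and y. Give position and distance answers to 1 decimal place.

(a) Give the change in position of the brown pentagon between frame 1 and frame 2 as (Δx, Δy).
(1.8, -2.9)

The brown pentagon was at (0.7, 8.4) in frame 1 and (2.5, 5.5) in frame 2.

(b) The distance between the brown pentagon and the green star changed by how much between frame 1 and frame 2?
-2.4

Distance in frame 1: 7.4. Distance in frame 2: 5.0.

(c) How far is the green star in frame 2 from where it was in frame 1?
1.0

The green star moved from (8.0, 7.5) to (7.4, 6.7), a distance of √(0.6² + 0.8²) ≈ 1.0.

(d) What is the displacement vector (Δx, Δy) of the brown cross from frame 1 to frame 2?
(-0.6, -2.0)

The brown cross was at (1.9, 6.2) in frame 1 and (1.3, 4.2) in frame 2.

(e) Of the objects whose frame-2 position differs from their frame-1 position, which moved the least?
the red pentagon

(moved 0.5)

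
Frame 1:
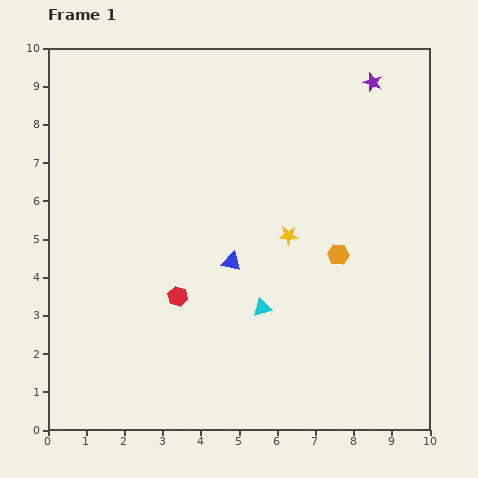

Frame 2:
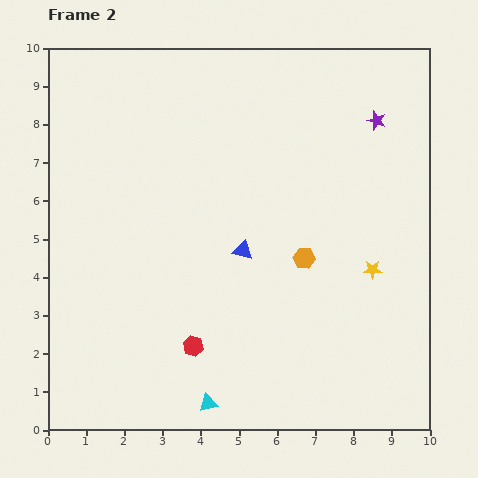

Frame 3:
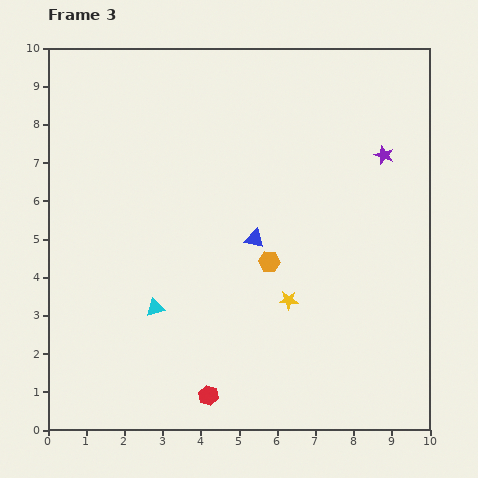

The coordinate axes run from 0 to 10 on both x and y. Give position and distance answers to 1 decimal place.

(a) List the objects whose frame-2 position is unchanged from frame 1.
none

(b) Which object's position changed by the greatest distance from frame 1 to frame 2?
the cyan triangle

(moved 2.9; next 2.4)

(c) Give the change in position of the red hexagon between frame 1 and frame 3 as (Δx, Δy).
(0.8, -2.6)

The red hexagon was at (3.4, 3.5) in frame 1 and (4.2, 0.9) in frame 3.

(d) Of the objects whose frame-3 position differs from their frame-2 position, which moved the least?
the blue triangle

(moved 0.4)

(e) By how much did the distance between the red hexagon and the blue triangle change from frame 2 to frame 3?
+1.5

Distance in frame 2: 2.8. Distance in frame 3: 4.3.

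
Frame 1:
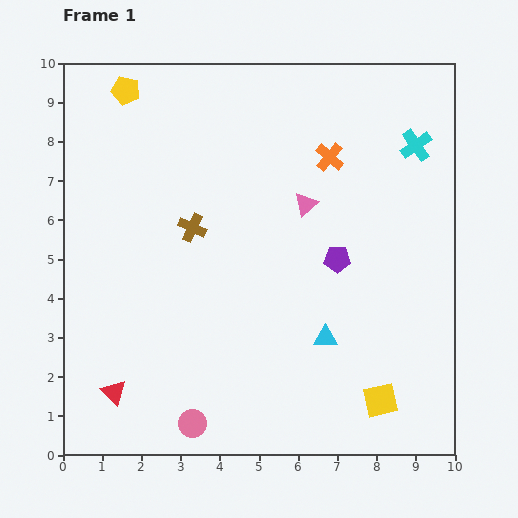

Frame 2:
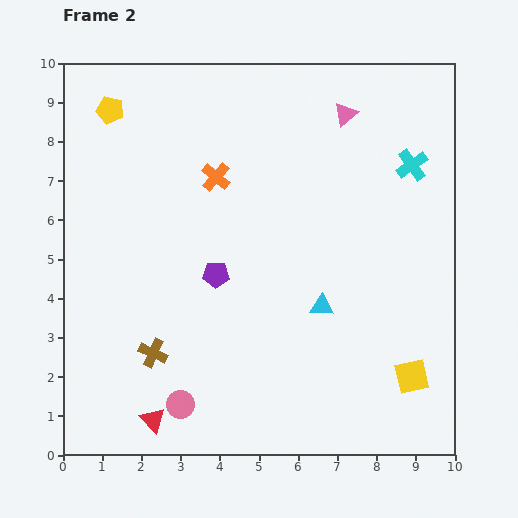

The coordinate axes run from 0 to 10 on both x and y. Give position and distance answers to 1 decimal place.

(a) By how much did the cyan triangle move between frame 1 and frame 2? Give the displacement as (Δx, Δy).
(-0.1, 0.8)

The cyan triangle was at (6.7, 3.0) in frame 1 and (6.6, 3.8) in frame 2.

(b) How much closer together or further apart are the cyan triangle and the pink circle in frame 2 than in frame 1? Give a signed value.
+0.4

Distance in frame 1: 4.0. Distance in frame 2: 4.4.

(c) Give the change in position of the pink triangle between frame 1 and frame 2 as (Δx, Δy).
(1.0, 2.3)

The pink triangle was at (6.2, 6.4) in frame 1 and (7.2, 8.7) in frame 2.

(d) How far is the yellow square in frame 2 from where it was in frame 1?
1.0

The yellow square moved from (8.1, 1.4) to (8.9, 2.0), a distance of √(0.8² + 0.6²) ≈ 1.0.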